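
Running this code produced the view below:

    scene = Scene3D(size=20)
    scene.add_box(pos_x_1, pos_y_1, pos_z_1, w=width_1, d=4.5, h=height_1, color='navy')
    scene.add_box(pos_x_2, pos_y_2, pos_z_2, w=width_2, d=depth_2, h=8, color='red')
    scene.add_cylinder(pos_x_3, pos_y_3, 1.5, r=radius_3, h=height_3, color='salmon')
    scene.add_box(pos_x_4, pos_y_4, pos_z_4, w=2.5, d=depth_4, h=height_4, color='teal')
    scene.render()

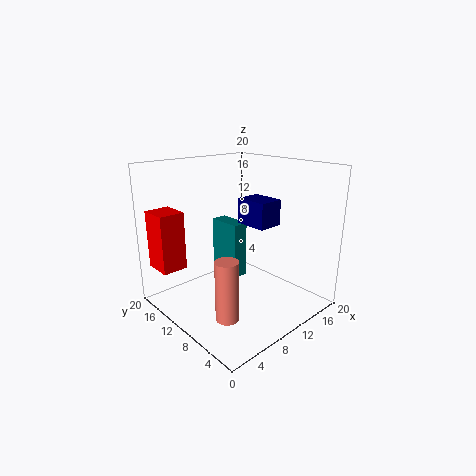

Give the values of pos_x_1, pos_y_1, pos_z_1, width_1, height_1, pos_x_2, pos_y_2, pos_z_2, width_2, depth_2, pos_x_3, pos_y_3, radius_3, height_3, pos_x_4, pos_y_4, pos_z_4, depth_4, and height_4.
pos_x_1 = 10.5
pos_y_1 = 6
pos_z_1 = 12
width_1 = 3.5
height_1 = 3.5
pos_x_2 = 0.5
pos_y_2 = 14
pos_z_2 = 6
width_2 = 3.5
depth_2 = 4
pos_x_3 = 4.5
pos_y_3 = 6
radius_3 = 1.5
height_3 = 8
pos_x_4 = 13
pos_y_4 = 14
pos_z_4 = 1
depth_4 = 5.5
height_4 = 9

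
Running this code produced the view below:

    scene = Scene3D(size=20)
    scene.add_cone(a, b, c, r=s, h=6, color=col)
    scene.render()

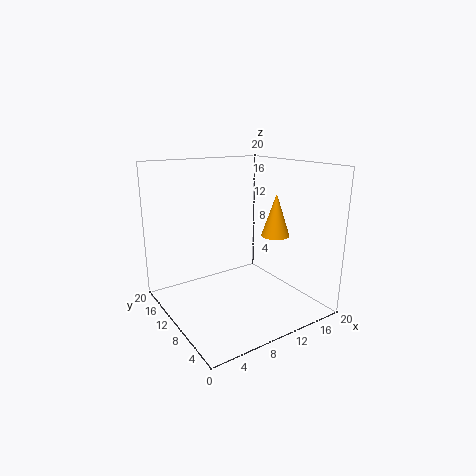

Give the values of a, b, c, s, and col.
a = 15, b = 8, c = 10, s = 2, col = 'orange'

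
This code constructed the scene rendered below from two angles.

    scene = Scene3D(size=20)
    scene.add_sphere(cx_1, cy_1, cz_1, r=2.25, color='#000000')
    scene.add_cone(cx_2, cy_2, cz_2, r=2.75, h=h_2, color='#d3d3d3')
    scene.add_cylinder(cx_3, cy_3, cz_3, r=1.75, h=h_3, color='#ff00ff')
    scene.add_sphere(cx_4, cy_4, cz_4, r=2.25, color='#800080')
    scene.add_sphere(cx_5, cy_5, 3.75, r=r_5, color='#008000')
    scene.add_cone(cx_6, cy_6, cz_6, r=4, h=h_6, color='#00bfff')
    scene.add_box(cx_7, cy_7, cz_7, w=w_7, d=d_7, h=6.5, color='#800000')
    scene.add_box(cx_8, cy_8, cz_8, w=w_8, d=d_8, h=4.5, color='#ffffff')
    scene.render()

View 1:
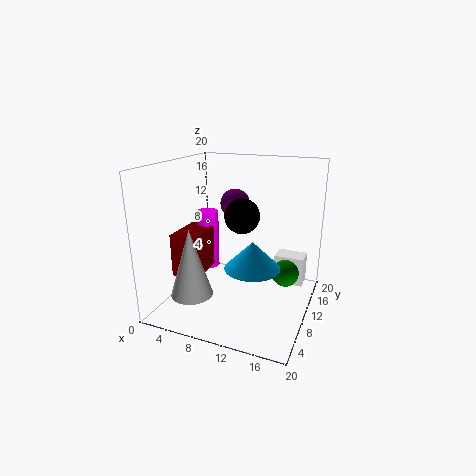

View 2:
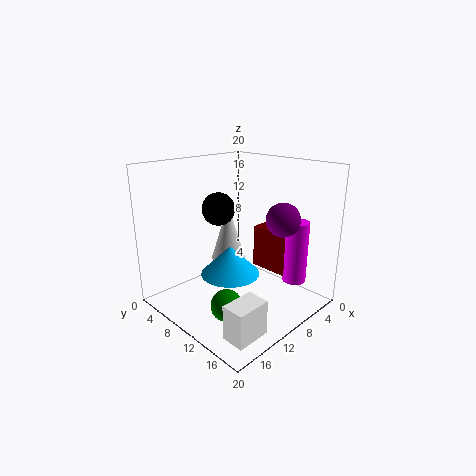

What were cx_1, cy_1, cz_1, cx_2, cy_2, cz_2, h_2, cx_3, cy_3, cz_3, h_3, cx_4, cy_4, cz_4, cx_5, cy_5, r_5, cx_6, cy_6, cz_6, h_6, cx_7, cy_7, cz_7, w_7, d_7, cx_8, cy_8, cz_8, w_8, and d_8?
cx_1 = 11.5; cy_1 = 7.75; cz_1 = 14; cx_2 = 6; cy_2 = 3.75; cz_2 = 3.75; h_2 = 9; cx_3 = 2.75; cy_3 = 14.75; cz_3 = 2.5; h_3 = 9.25; cx_4 = 7.25; cy_4 = 15.5; cz_4 = 13.25; cx_5 = 16; cy_5 = 14; r_5 = 2; cx_6 = 12; cy_6 = 10.5; cz_6 = 5.5; h_6 = 4; cx_7 = 0.25; cy_7 = 7.75; cz_7 = 3.25; w_7 = 4; d_7 = 6.75; cx_8 = 13.75; cy_8 = 15.75; cz_8 = 1; w_8 = 4.5; d_8 = 3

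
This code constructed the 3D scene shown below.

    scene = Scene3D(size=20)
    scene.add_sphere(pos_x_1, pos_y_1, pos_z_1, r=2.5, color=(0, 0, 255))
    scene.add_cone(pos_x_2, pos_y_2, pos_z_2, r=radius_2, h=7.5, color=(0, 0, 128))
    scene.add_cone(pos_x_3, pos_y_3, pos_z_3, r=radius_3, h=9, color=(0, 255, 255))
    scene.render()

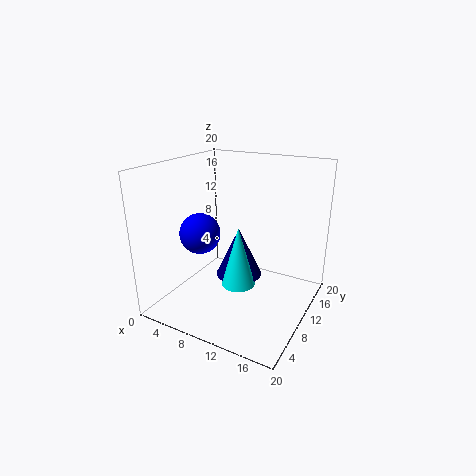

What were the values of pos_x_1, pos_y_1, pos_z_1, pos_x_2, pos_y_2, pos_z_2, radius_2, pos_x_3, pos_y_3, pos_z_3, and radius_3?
pos_x_1 = 8
pos_y_1 = 4
pos_z_1 = 12.5
pos_x_2 = 8.5
pos_y_2 = 13
pos_z_2 = 2.5
radius_2 = 3.5
pos_x_3 = 9.5
pos_y_3 = 11
pos_z_3 = 2
radius_3 = 2.5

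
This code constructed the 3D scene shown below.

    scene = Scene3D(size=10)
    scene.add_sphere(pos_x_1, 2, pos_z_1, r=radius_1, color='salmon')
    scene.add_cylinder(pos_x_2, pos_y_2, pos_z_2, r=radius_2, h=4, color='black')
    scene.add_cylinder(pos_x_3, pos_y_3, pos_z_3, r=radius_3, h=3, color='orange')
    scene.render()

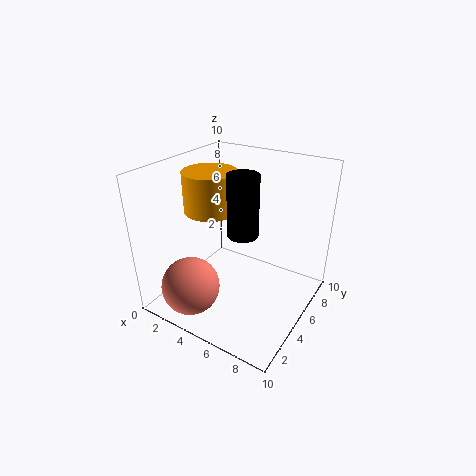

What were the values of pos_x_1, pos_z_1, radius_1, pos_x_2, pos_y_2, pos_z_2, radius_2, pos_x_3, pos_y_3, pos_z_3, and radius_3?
pos_x_1 = 3
pos_z_1 = 2
radius_1 = 2
pos_x_2 = 6
pos_y_2 = 4
pos_z_2 = 6
radius_2 = 1
pos_x_3 = 2
pos_y_3 = 6
pos_z_3 = 6
radius_3 = 2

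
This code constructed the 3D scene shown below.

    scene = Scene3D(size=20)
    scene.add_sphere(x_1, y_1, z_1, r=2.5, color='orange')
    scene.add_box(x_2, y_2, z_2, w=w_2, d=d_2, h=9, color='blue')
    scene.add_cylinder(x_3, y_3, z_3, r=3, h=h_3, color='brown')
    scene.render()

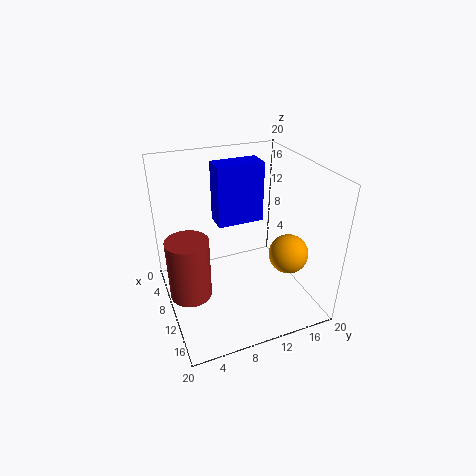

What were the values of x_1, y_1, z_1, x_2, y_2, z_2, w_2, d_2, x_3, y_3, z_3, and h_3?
x_1 = 16; y_1 = 14.5; z_1 = 10; x_2 = 3; y_2 = 8.5; z_2 = 10; w_2 = 3.5; d_2 = 7; x_3 = 9; y_3 = 3; z_3 = 1.5; h_3 = 9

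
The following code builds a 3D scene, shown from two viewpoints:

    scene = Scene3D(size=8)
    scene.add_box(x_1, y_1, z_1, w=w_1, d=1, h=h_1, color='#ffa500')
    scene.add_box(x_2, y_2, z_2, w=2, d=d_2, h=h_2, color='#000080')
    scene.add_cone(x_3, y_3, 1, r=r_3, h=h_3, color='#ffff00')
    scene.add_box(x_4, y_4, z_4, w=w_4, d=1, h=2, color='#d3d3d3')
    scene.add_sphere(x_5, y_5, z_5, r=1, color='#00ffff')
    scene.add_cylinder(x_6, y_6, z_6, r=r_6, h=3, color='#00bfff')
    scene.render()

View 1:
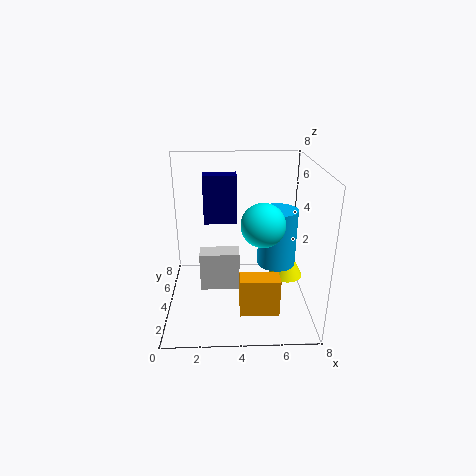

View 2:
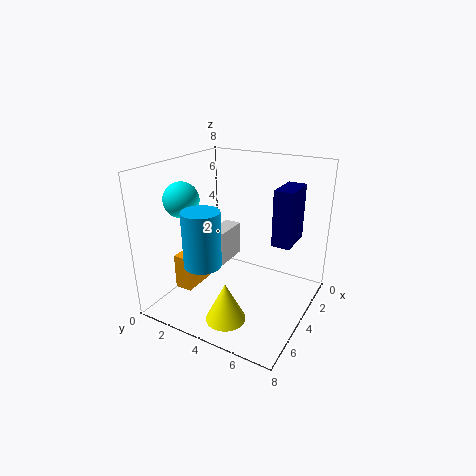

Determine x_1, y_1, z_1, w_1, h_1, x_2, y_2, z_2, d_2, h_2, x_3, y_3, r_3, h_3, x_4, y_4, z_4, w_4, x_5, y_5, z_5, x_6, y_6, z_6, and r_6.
x_1 = 4, y_1 = 1, z_1 = 1, w_1 = 2, h_1 = 2, x_2 = 2, y_2 = 6, z_2 = 4, d_2 = 1, h_2 = 3, x_3 = 7, y_3 = 5, r_3 = 1, h_3 = 2, x_4 = 2, y_4 = 2, z_4 = 2, w_4 = 2, x_5 = 5, y_5 = 1, z_5 = 6, x_6 = 6, y_6 = 3, z_6 = 3, r_6 = 1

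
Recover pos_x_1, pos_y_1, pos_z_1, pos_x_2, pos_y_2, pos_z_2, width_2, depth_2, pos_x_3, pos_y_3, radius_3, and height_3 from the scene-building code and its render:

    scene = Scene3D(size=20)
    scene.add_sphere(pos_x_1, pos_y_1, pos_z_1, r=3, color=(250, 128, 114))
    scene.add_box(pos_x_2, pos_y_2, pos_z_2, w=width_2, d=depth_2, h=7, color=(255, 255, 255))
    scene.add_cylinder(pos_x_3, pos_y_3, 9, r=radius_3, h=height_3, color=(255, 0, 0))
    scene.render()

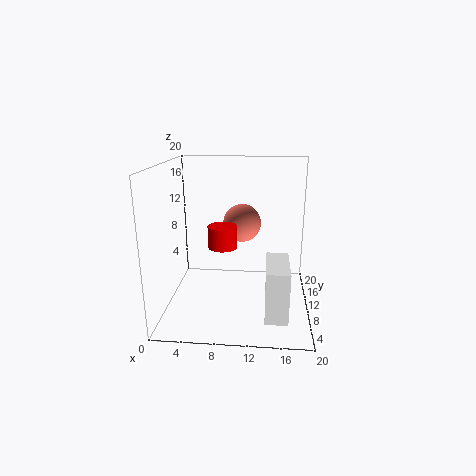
pos_x_1 = 10, pos_y_1 = 17, pos_z_1 = 10, pos_x_2 = 14, pos_y_2 = 3, pos_z_2 = 1, width_2 = 3, depth_2 = 7, pos_x_3 = 8, pos_y_3 = 9, radius_3 = 2, height_3 = 3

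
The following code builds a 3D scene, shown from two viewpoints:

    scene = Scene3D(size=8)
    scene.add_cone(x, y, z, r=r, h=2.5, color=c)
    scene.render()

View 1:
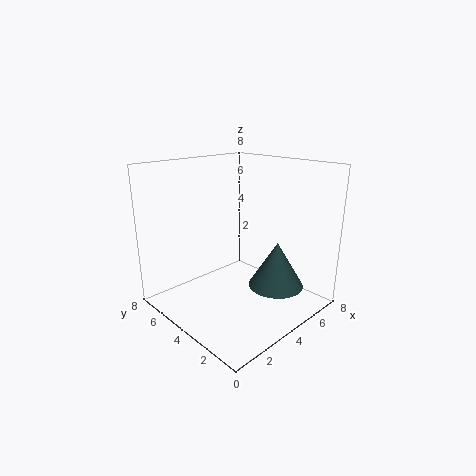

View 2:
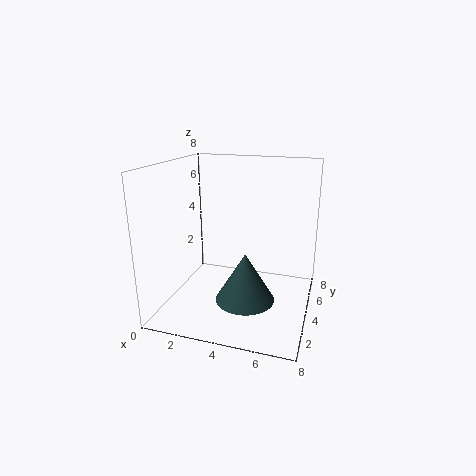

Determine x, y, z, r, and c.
x = 5
y = 2
z = 1.5
r = 1.5
c = 'darkslategray'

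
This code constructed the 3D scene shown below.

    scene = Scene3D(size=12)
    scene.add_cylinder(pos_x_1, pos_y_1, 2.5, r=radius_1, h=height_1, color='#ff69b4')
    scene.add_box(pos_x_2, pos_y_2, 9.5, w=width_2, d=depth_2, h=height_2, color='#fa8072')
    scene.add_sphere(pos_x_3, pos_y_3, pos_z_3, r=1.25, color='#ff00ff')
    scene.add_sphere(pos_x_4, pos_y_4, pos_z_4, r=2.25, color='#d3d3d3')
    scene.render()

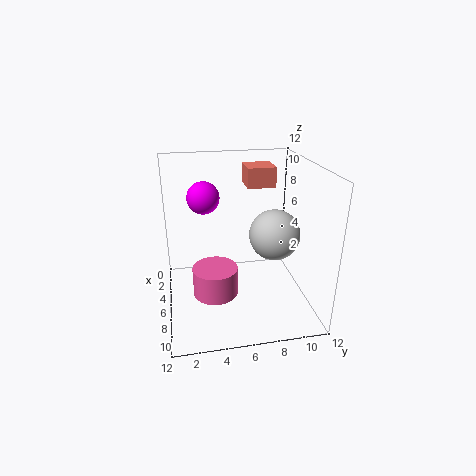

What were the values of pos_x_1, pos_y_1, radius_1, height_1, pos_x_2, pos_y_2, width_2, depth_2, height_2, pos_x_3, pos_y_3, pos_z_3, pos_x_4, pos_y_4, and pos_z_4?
pos_x_1 = 8.25
pos_y_1 = 3.75
radius_1 = 1.75
height_1 = 2.25
pos_x_2 = 1.5
pos_y_2 = 7.25
width_2 = 2.5
depth_2 = 2.5
height_2 = 1.75
pos_x_3 = 6.25
pos_y_3 = 3.25
pos_z_3 = 9.75
pos_x_4 = 5
pos_y_4 = 9.5
pos_z_4 = 5.5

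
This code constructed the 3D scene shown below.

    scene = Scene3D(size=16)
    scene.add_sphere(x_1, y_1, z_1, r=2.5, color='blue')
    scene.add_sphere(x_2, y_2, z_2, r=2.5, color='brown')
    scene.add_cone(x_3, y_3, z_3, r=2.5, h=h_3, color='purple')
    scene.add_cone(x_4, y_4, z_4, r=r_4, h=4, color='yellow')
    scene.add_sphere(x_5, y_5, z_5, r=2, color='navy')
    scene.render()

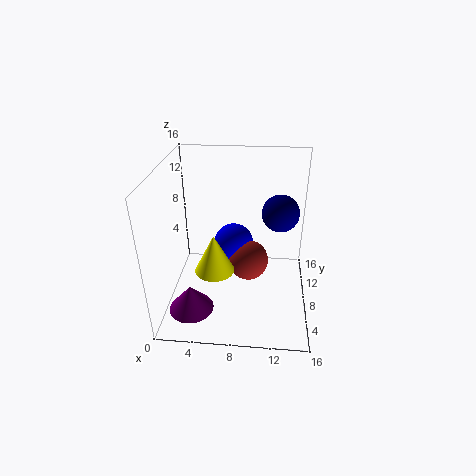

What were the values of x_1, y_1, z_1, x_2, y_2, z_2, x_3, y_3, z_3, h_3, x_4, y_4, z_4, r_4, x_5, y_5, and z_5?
x_1 = 7, y_1 = 12.5, z_1 = 4.5, x_2 = 9, y_2 = 11, z_2 = 3, x_3 = 3, y_3 = 4.5, z_3 = 0.5, h_3 = 3, x_4 = 6, y_4 = 4, z_4 = 6.5, r_4 = 2, x_5 = 12.5, y_5 = 8.5, z_5 = 11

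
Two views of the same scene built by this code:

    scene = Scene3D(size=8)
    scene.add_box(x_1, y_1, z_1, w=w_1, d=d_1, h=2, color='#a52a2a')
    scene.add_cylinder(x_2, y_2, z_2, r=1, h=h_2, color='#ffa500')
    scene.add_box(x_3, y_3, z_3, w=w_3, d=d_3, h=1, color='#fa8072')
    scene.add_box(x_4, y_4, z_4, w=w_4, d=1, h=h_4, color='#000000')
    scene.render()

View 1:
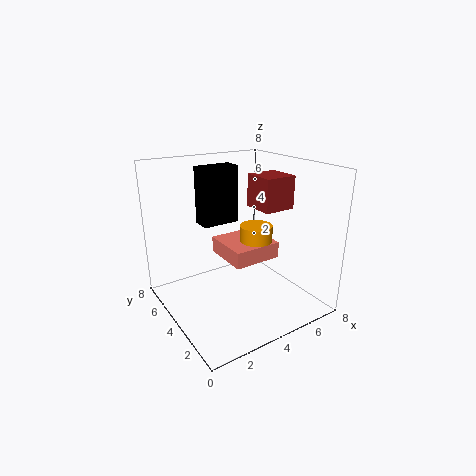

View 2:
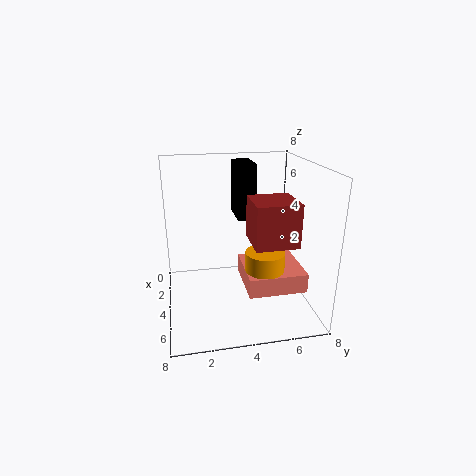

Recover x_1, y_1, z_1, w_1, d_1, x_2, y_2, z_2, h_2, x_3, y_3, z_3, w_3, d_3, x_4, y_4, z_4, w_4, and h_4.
x_1 = 6, y_1 = 4, z_1 = 5, w_1 = 2, d_1 = 2, x_2 = 6, y_2 = 5, z_2 = 2, h_2 = 2, x_3 = 4, y_3 = 4, z_3 = 2, w_3 = 3, d_3 = 3, x_4 = 2, y_4 = 4, z_4 = 5, w_4 = 2, h_4 = 3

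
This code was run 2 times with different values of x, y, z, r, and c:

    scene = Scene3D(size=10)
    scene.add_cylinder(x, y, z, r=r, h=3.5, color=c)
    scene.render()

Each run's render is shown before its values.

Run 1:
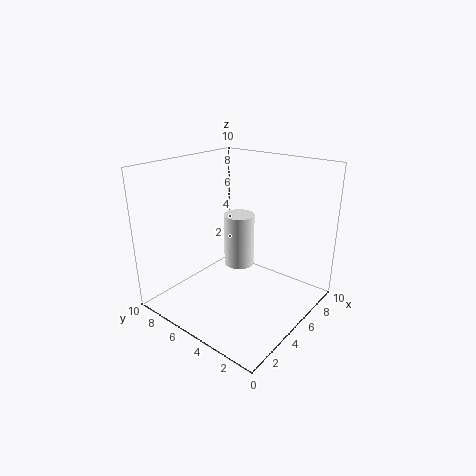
x = 4.5
y = 4.5
z = 3.5
r = 1
c = 'white'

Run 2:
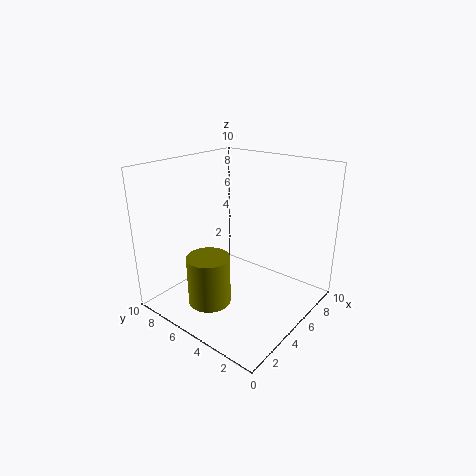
x = 3
y = 6
z = 0.5
r = 1.5
c = 'olive'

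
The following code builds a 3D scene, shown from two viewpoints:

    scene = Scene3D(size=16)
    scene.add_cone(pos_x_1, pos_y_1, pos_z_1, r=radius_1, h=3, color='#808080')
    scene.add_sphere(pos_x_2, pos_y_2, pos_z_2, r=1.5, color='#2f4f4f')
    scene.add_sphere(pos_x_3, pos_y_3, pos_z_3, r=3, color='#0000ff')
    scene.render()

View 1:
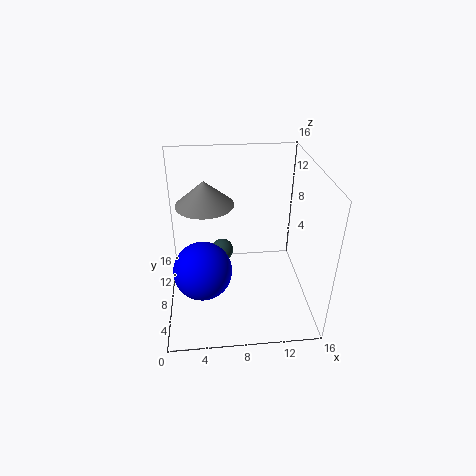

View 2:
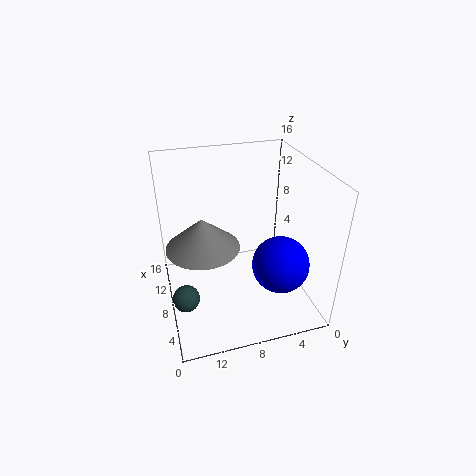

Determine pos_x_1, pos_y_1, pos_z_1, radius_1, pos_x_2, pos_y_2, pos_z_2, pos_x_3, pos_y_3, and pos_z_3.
pos_x_1 = 4.5, pos_y_1 = 12.5, pos_z_1 = 10, radius_1 = 3.5, pos_x_2 = 6.5, pos_y_2 = 14.5, pos_z_2 = 2, pos_x_3 = 4, pos_y_3 = 4.5, pos_z_3 = 6.5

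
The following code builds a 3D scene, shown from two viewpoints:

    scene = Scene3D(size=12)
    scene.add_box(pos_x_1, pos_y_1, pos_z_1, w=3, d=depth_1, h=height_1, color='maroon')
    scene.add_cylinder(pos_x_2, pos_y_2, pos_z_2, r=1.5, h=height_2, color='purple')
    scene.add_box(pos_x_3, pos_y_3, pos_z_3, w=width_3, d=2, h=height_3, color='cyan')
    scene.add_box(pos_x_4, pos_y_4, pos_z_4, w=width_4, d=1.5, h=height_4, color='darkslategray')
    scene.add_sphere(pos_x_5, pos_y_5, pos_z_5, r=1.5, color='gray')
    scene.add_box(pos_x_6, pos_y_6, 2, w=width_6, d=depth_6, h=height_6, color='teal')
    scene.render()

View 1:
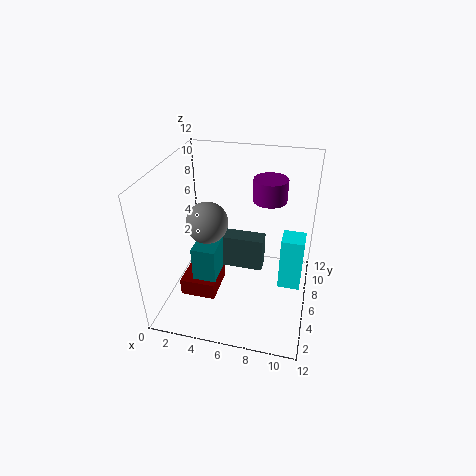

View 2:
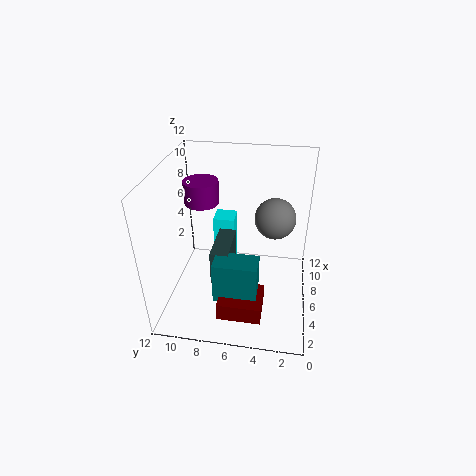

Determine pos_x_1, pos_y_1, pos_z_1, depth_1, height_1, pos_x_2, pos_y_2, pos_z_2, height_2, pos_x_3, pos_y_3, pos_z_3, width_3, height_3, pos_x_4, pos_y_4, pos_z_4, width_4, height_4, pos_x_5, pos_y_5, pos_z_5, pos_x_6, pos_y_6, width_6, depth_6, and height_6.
pos_x_1 = 1.5; pos_y_1 = 3.5; pos_z_1 = 1; depth_1 = 3.5; height_1 = 1.5; pos_x_2 = 8; pos_y_2 = 9.5; pos_z_2 = 8; height_2 = 2; pos_x_3 = 9.5; pos_y_3 = 7; pos_z_3 = 0.5; width_3 = 2; height_3 = 5; pos_x_4 = 4; pos_y_4 = 6.5; pos_z_4 = 2.5; width_4 = 4; height_4 = 3; pos_x_5 = 4.5; pos_y_5 = 3; pos_z_5 = 9; pos_x_6 = 2.5; pos_y_6 = 4; width_6 = 2; depth_6 = 3.5; height_6 = 3.5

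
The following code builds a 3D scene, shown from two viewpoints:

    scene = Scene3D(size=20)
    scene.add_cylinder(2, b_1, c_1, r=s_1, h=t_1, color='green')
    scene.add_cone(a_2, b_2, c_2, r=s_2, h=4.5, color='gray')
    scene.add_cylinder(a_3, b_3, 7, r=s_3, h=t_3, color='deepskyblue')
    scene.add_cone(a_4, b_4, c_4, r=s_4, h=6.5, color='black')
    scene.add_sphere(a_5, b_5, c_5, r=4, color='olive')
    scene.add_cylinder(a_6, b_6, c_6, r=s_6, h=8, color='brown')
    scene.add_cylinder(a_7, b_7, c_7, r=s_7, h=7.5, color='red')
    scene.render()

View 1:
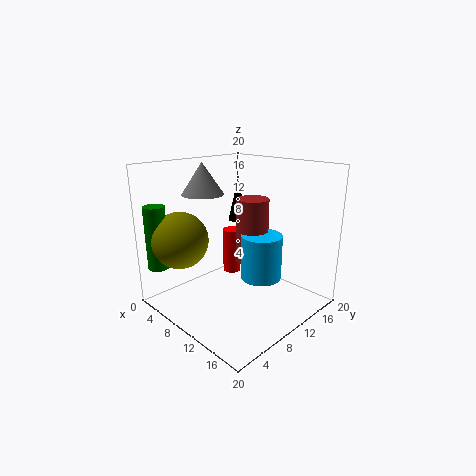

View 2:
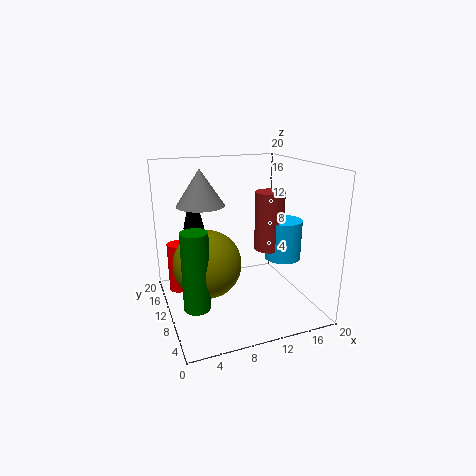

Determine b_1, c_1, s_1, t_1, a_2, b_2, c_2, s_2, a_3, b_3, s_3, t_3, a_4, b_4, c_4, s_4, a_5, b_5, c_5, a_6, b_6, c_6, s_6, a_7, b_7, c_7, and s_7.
b_1 = 2; c_1 = 5.5; s_1 = 1.5; t_1 = 9; a_2 = 4.5; b_2 = 8.5; c_2 = 15.5; s_2 = 3; a_3 = 16; b_3 = 8; s_3 = 2.5; t_3 = 5.5; a_4 = 5; b_4 = 15; c_4 = 10.5; s_4 = 1.5; a_5 = 4; b_5 = 4.5; c_5 = 9.5; a_6 = 14; b_6 = 8.5; c_6 = 8.5; s_6 = 2; a_7 = 2.5; b_7 = 16; c_7 = 0.5; s_7 = 1.5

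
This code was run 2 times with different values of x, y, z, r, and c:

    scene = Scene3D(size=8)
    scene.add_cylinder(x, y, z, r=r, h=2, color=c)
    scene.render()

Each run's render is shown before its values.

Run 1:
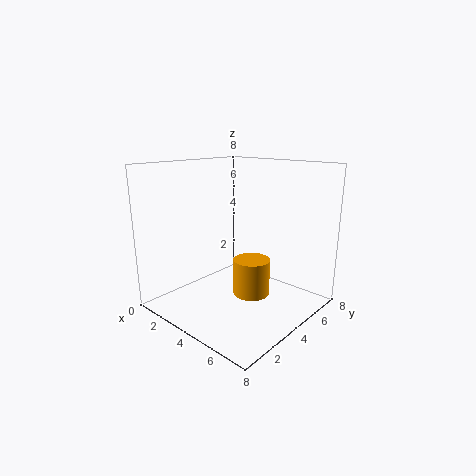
x = 5, y = 4, z = 1, r = 1, c = 'orange'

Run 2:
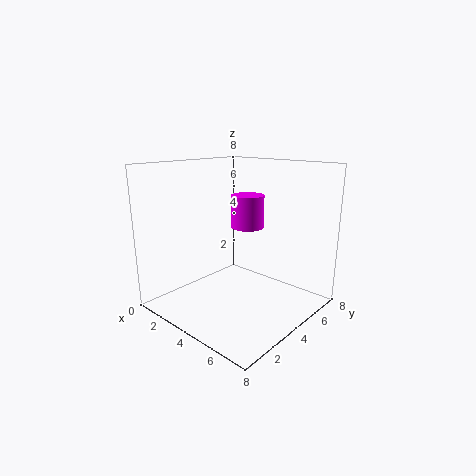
x = 3, y = 6, z = 4, r = 1, c = 'magenta'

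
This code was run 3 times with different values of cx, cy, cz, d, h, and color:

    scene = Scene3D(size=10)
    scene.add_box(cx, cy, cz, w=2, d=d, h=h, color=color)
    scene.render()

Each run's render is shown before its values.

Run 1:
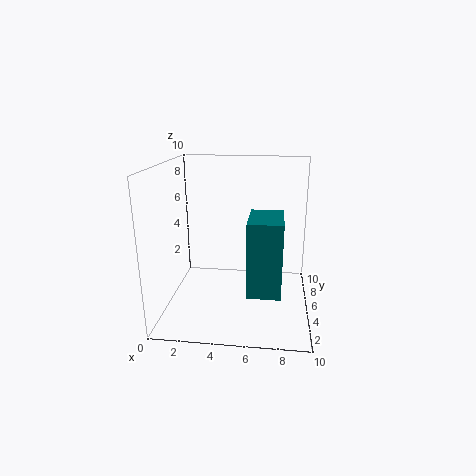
cx = 6
cy = 0.5
cz = 3
d = 3
h = 4.5
color = 'teal'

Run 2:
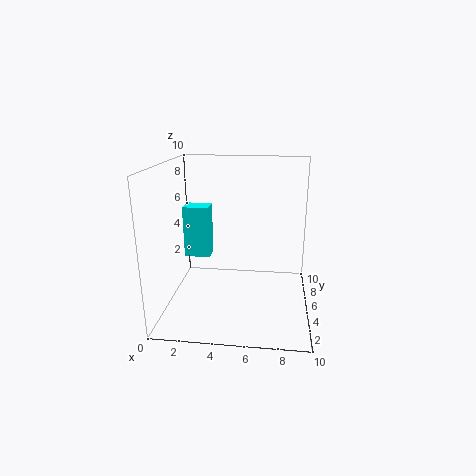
cx = 0.5
cy = 7
cz = 2.5
d = 1.5
h = 4
color = 'cyan'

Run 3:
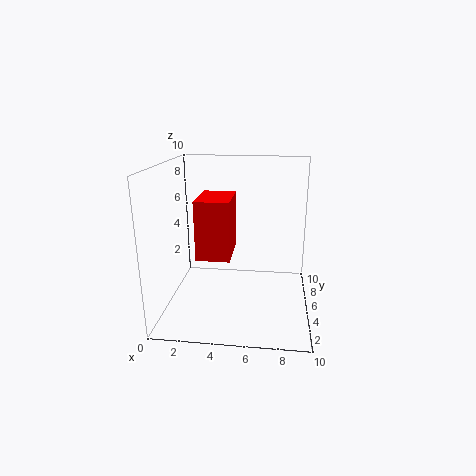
cx = 3
cy = 1
cz = 5
d = 3
h = 3.5
color = 'red'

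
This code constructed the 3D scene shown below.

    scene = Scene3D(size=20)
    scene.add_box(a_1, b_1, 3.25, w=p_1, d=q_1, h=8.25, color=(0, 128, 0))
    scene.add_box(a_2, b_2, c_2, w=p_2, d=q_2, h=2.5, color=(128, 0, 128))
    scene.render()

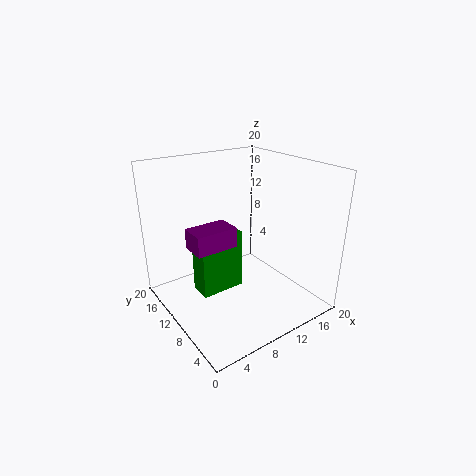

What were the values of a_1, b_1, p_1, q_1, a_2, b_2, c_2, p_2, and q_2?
a_1 = 3.75, b_1 = 8.75, p_1 = 6, q_1 = 3, a_2 = 1.75, b_2 = 6, c_2 = 11.25, p_2 = 5.25, q_2 = 3.25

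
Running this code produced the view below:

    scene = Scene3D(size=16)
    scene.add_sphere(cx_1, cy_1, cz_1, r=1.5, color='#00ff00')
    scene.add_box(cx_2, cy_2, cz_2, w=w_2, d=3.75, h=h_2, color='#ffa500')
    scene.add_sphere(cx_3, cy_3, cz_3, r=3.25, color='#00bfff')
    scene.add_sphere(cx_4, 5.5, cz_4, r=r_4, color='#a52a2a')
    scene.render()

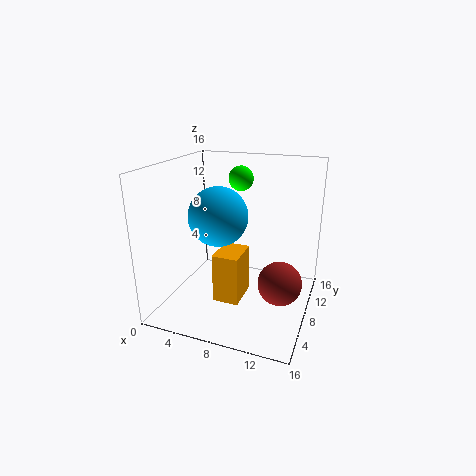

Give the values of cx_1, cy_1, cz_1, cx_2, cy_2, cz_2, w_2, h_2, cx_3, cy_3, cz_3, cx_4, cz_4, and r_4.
cx_1 = 6.5, cy_1 = 13, cz_1 = 13.5, cx_2 = 6.75, cy_2 = 3.75, cz_2 = 2.25, w_2 = 2.75, h_2 = 5.25, cx_3 = 6, cy_3 = 7.25, cz_3 = 10.5, cx_4 = 13.5, cz_4 = 4.75, r_4 = 2.25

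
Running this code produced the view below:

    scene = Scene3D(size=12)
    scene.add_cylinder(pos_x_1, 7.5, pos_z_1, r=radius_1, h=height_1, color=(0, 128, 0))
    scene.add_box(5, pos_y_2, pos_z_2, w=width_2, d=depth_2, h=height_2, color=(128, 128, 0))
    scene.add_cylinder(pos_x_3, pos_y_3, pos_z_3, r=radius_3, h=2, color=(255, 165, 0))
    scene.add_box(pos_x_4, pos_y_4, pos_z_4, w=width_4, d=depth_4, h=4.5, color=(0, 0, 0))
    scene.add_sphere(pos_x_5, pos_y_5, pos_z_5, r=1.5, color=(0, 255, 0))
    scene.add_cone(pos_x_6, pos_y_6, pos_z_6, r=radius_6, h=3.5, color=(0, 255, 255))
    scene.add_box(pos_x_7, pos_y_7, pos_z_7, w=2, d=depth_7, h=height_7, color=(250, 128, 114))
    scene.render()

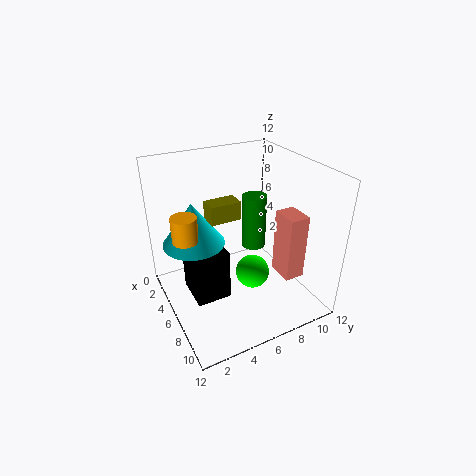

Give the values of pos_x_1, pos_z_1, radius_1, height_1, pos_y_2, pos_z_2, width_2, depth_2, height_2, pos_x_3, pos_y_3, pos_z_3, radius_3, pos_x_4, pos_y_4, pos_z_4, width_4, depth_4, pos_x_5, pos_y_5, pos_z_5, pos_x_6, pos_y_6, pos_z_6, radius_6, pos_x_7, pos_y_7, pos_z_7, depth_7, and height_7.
pos_x_1 = 6
pos_z_1 = 5
radius_1 = 1
height_1 = 4.5
pos_y_2 = 3.5
pos_z_2 = 8
width_2 = 1.5
depth_2 = 2.5
height_2 = 1.5
pos_x_3 = 6
pos_y_3 = 1.5
pos_z_3 = 7
radius_3 = 1
pos_x_4 = 3
pos_y_4 = 2
pos_z_4 = 0.5
width_4 = 3.5
depth_4 = 3
pos_x_5 = 6
pos_y_5 = 7.5
pos_z_5 = 2
pos_x_6 = 5
pos_y_6 = 2.5
pos_z_6 = 6
radius_6 = 2.5
pos_x_7 = 9
pos_y_7 = 7.5
pos_z_7 = 4.5
depth_7 = 1.5
height_7 = 5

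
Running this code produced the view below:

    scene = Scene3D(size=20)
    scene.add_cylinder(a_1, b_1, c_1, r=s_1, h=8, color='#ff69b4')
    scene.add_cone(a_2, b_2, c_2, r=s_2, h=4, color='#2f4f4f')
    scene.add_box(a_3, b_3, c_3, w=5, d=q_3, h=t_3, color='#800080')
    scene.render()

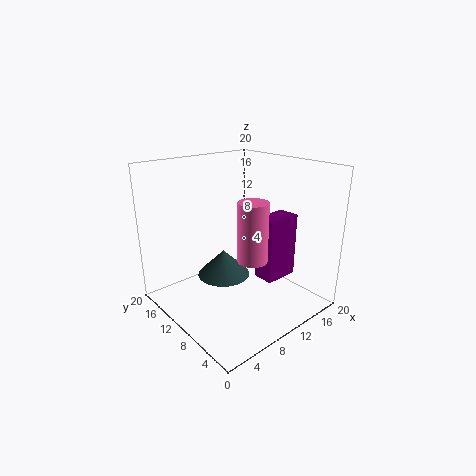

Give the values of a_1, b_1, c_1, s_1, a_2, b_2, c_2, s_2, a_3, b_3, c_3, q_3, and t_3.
a_1 = 9.5, b_1 = 6.5, c_1 = 8, s_1 = 2, a_2 = 10.5, b_2 = 14, c_2 = 2.5, s_2 = 4, a_3 = 12, b_3 = 5.5, c_3 = 4, q_3 = 3, t_3 = 9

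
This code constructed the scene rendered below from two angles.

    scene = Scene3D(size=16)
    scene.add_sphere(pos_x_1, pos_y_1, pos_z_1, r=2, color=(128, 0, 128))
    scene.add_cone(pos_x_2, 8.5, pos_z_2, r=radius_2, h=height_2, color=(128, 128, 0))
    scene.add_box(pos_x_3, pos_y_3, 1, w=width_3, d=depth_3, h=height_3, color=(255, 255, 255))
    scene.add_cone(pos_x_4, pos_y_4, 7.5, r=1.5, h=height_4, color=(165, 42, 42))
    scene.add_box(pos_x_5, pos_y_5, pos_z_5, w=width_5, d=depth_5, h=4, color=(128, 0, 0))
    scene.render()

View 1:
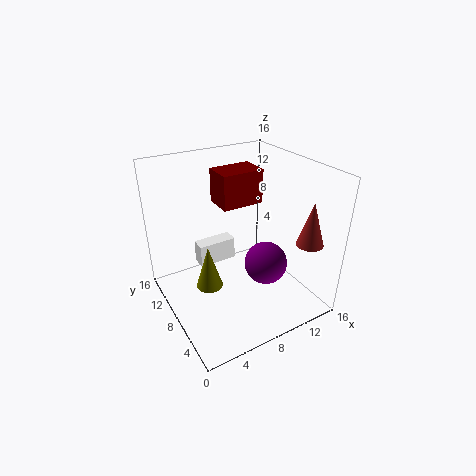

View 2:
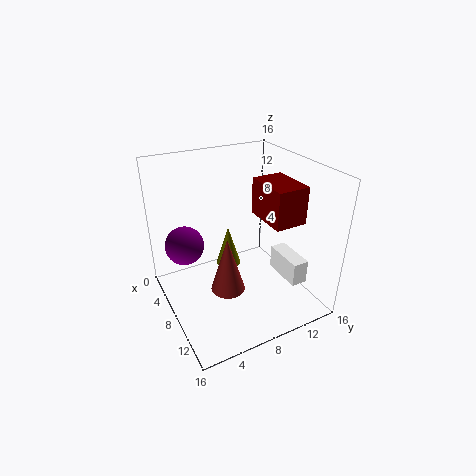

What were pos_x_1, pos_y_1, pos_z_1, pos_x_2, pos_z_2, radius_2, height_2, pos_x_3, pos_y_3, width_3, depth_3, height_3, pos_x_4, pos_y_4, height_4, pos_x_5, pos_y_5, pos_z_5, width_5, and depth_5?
pos_x_1 = 7.5, pos_y_1 = 2, pos_z_1 = 8.5, pos_x_2 = 4.5, pos_z_2 = 2.5, radius_2 = 1.5, height_2 = 5, pos_x_3 = 6, pos_y_3 = 14, width_3 = 5, depth_3 = 2, height_3 = 3, pos_x_4 = 14.5, pos_y_4 = 3.5, height_4 = 5, pos_x_5 = 7.5, pos_y_5 = 10, pos_z_5 = 10.5, width_5 = 5, depth_5 = 3.5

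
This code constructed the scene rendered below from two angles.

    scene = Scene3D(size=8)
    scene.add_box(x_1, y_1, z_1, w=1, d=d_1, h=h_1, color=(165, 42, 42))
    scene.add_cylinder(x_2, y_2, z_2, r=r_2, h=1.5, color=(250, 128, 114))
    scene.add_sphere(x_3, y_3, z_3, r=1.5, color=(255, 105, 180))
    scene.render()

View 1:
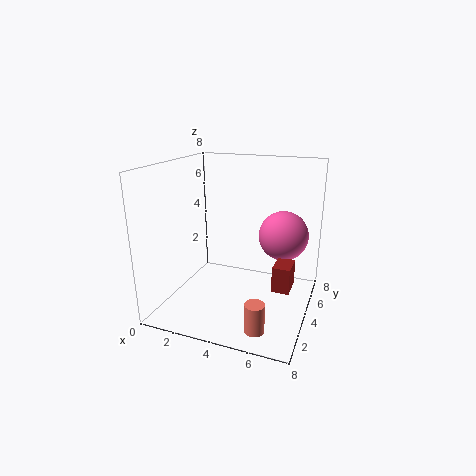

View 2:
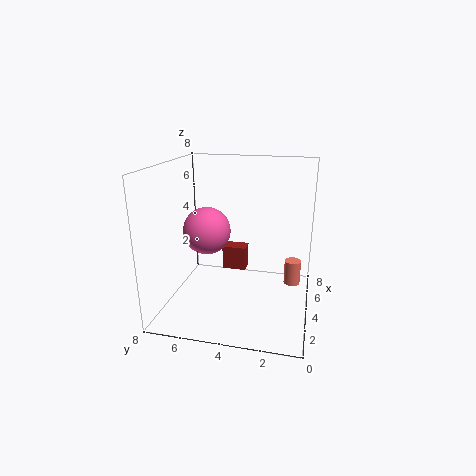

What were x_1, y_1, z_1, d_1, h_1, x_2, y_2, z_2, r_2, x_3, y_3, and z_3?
x_1 = 6, y_1 = 4, z_1 = 1, d_1 = 1.5, h_1 = 1.5, x_2 = 6, y_2 = 1, z_2 = 0.5, r_2 = 0.5, x_3 = 6, y_3 = 6.5, z_3 = 3.5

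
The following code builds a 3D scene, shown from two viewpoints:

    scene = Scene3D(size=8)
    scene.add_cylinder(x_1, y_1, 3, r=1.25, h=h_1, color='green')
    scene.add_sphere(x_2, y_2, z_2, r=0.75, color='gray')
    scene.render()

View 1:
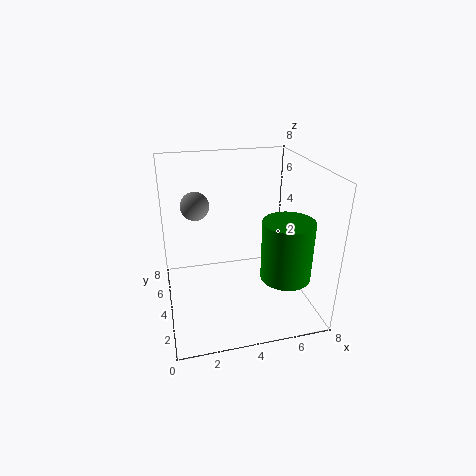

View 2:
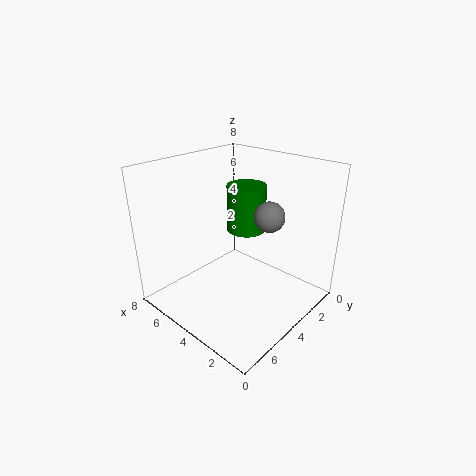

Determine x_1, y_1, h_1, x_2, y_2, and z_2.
x_1 = 5.75; y_1 = 1.25; h_1 = 3; x_2 = 1.75; y_2 = 4.25; z_2 = 6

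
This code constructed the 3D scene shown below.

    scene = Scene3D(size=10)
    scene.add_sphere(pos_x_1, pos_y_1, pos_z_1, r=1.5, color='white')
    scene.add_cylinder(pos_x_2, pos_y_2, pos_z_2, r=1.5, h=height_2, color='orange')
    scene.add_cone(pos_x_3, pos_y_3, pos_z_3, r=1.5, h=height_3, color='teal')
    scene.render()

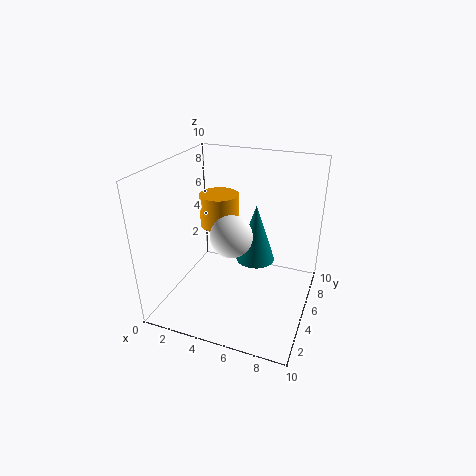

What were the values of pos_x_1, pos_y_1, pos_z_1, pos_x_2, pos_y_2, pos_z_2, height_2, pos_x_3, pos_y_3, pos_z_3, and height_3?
pos_x_1 = 4.5, pos_y_1 = 5, pos_z_1 = 5, pos_x_2 = 2.5, pos_y_2 = 7.5, pos_z_2 = 4.5, height_2 = 2.5, pos_x_3 = 5.5, pos_y_3 = 7.5, pos_z_3 = 2, height_3 = 4.5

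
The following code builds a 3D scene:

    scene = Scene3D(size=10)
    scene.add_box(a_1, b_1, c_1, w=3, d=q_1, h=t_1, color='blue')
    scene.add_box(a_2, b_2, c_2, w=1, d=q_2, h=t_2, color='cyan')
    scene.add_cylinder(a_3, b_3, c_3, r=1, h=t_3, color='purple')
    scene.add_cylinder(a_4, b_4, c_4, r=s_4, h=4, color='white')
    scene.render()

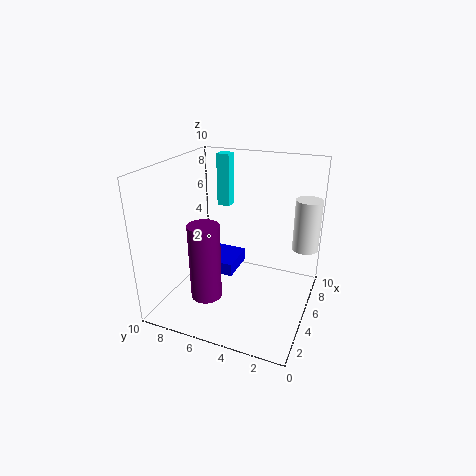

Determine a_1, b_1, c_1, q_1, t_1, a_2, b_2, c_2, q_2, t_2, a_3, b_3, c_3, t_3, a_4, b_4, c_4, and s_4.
a_1 = 6
b_1 = 6
c_1 = 1
q_1 = 3
t_1 = 1
a_2 = 8
b_2 = 7
c_2 = 6
q_2 = 1
t_2 = 4
a_3 = 2
b_3 = 6
c_3 = 2
t_3 = 5
a_4 = 9
b_4 = 1
c_4 = 3
s_4 = 1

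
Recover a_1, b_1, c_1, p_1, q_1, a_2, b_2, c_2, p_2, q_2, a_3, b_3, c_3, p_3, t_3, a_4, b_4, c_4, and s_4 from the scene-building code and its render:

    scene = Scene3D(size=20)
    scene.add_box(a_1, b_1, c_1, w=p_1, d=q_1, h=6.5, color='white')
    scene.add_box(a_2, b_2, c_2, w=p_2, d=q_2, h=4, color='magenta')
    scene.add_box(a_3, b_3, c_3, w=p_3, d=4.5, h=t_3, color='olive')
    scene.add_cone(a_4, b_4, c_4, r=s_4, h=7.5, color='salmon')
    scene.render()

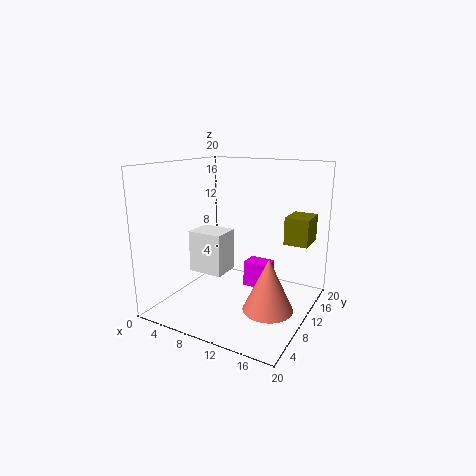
a_1 = 1, b_1 = 10.5, c_1 = 3, p_1 = 5.5, q_1 = 4.5, a_2 = 8.5, b_2 = 14.5, c_2 = 0.5, p_2 = 4, q_2 = 3, a_3 = 15, b_3 = 14.5, c_3 = 8.5, p_3 = 3.5, t_3 = 4, a_4 = 15, b_4 = 9.5, c_4 = 0.5, s_4 = 3.5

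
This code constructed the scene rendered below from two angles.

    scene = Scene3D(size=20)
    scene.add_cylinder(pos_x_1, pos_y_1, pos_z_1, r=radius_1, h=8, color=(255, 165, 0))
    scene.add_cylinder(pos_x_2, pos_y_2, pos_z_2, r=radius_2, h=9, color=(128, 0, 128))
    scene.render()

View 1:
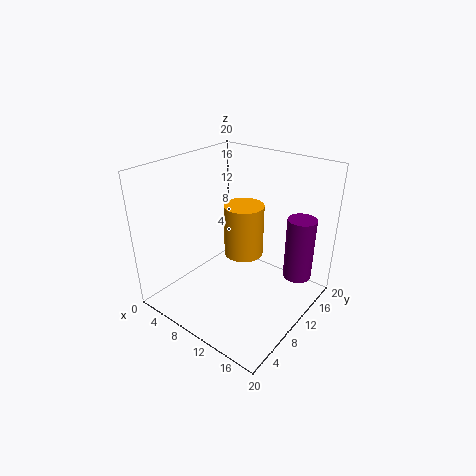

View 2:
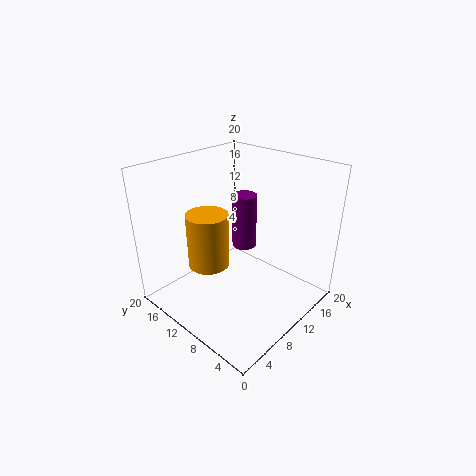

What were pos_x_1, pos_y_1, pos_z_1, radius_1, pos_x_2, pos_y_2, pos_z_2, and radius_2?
pos_x_1 = 8, pos_y_1 = 14, pos_z_1 = 5, radius_1 = 3, pos_x_2 = 17, pos_y_2 = 15, pos_z_2 = 4, radius_2 = 2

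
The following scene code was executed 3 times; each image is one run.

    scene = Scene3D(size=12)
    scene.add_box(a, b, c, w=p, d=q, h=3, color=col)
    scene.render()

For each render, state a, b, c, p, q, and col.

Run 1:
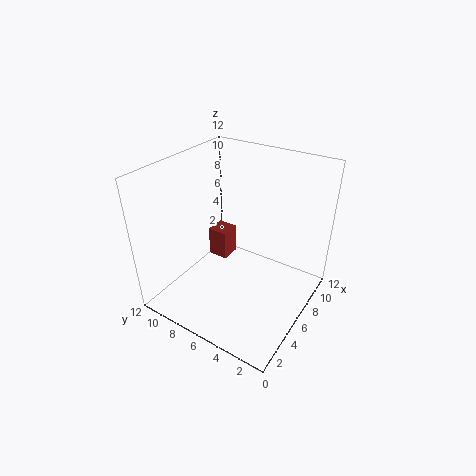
a = 9; b = 9.5; c = 0.5; p = 2; q = 2; col = 'brown'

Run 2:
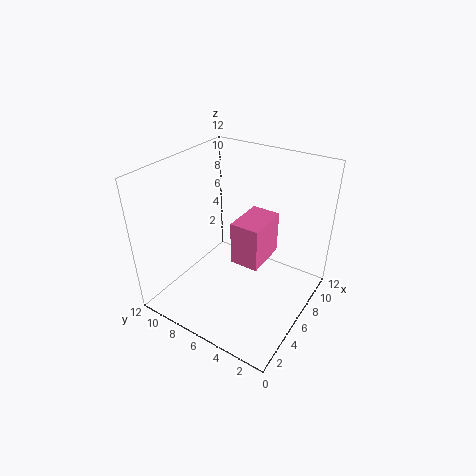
a = 2; b = 2; c = 7; p = 3; q = 2; col = 'hotpink'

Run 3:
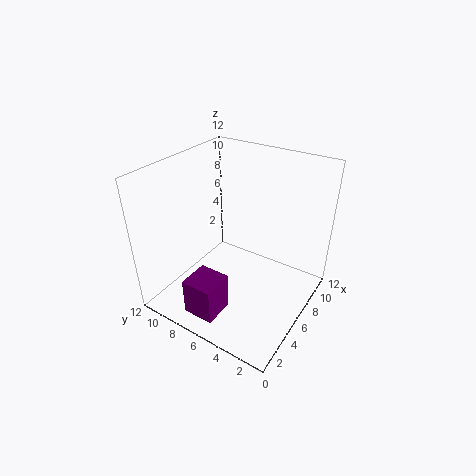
a = 0.5; b = 5; c = 1.5; p = 2.5; q = 2.5; col = 'purple'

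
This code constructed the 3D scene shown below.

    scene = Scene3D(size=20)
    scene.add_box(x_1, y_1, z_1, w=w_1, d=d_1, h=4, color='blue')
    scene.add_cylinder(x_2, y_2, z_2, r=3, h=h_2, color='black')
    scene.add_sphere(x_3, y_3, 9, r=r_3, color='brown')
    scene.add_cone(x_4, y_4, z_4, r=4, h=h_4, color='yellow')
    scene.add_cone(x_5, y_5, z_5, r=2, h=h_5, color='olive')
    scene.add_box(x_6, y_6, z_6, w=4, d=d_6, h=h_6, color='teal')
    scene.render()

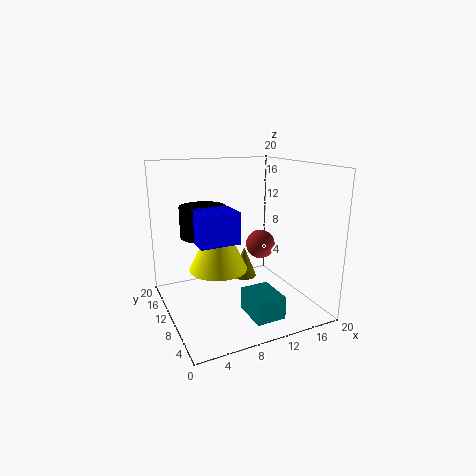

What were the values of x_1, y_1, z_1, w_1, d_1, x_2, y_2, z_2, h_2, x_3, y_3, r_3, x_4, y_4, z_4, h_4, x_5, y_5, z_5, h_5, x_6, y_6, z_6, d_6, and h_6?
x_1 = 3; y_1 = 5; z_1 = 11; w_1 = 5; d_1 = 4; x_2 = 5; y_2 = 10; z_2 = 11; h_2 = 4; x_3 = 13; y_3 = 9; r_3 = 2; x_4 = 7; y_4 = 10; z_4 = 6; h_4 = 8; x_5 = 14; y_5 = 16; z_5 = 1; h_5 = 5; x_6 = 9; y_6 = 2; z_6 = 1; d_6 = 5; h_6 = 3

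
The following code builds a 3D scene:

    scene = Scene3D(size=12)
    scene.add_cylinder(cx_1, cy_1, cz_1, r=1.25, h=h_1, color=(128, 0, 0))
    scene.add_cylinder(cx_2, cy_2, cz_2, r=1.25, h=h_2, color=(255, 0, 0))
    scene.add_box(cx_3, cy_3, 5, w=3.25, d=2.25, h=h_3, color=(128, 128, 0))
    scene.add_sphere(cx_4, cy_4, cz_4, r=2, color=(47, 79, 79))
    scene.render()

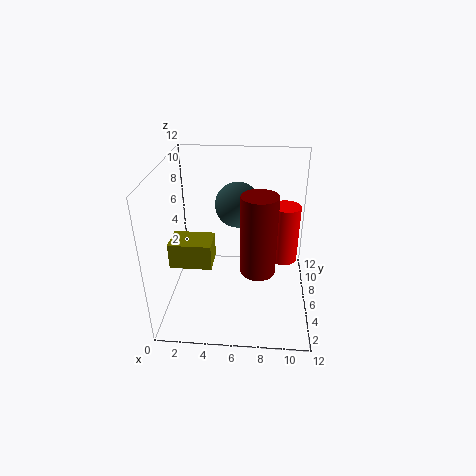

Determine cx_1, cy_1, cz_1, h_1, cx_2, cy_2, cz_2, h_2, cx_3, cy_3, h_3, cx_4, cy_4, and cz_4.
cx_1 = 7.75; cy_1 = 2; cz_1 = 5.75; h_1 = 5.75; cx_2 = 10; cy_2 = 8.25; cz_2 = 2.75; h_2 = 5.25; cx_3 = 1; cy_3 = 2.75; h_3 = 2; cx_4 = 5.75; cy_4 = 8.75; cz_4 = 7.75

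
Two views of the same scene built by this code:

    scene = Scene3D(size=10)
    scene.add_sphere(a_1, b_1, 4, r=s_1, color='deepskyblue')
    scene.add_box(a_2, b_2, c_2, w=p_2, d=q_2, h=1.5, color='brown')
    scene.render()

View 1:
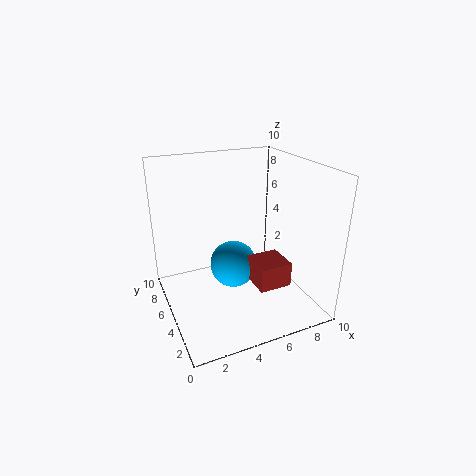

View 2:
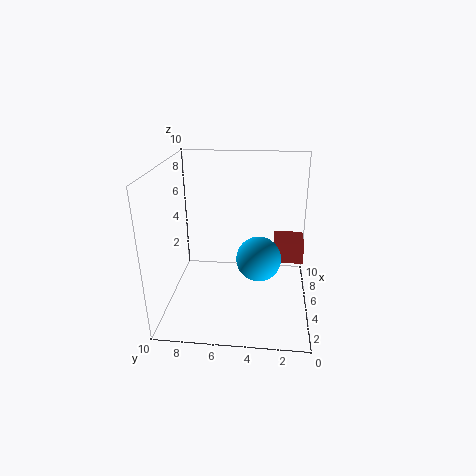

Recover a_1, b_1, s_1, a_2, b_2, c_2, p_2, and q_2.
a_1 = 4
b_1 = 3.5
s_1 = 1.5
a_2 = 4.5
b_2 = 0.5
c_2 = 3.5
p_2 = 2
q_2 = 2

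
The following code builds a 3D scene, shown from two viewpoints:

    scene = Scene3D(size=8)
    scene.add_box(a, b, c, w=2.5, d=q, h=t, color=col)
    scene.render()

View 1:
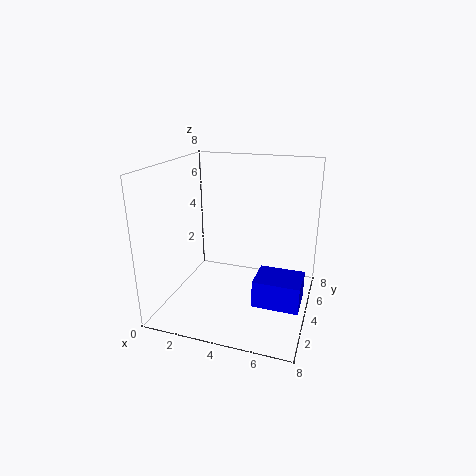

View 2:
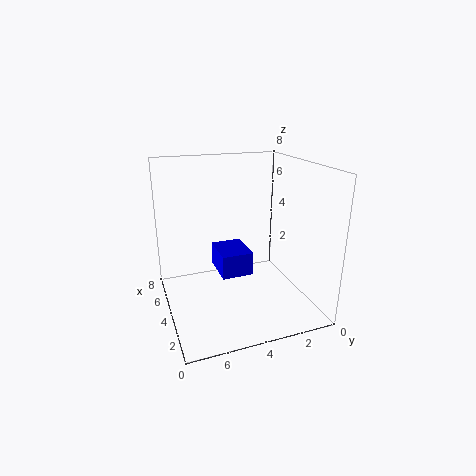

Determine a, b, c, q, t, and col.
a = 5.25, b = 2.5, c = 0.75, q = 2, t = 1.5, col = 'blue'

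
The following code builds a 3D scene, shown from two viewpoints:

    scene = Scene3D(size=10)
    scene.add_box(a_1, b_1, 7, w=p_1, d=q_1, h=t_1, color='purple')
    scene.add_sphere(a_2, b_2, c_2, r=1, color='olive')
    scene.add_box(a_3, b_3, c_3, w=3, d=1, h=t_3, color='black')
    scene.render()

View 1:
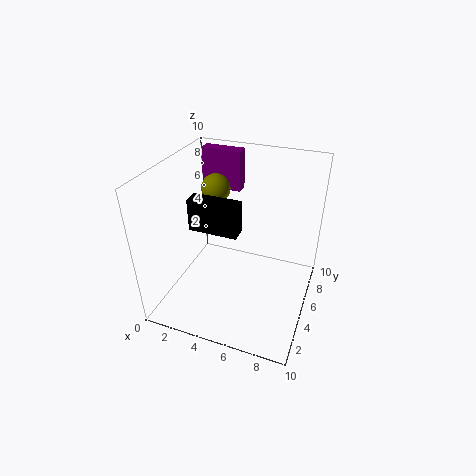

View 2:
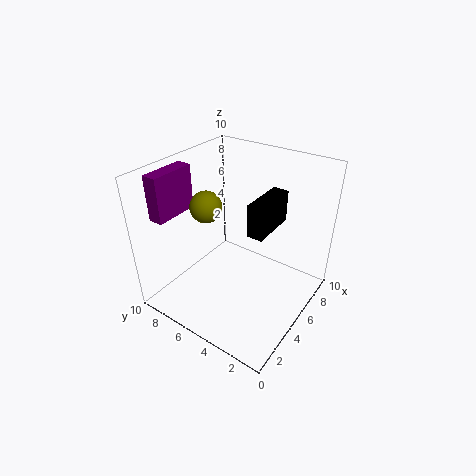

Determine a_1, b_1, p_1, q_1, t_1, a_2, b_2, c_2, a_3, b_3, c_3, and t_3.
a_1 = 1, b_1 = 8, p_1 = 3, q_1 = 1, t_1 = 3, a_2 = 3, b_2 = 6, c_2 = 8, a_3 = 3, b_3 = 2, c_3 = 7, t_3 = 2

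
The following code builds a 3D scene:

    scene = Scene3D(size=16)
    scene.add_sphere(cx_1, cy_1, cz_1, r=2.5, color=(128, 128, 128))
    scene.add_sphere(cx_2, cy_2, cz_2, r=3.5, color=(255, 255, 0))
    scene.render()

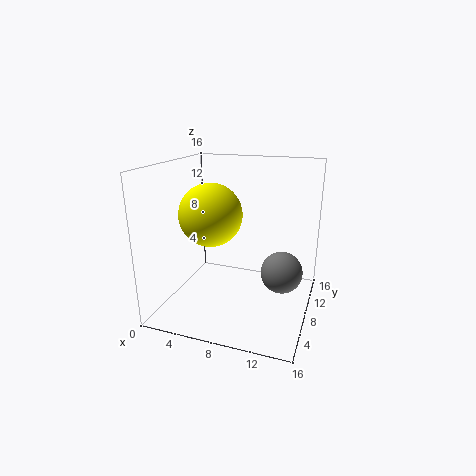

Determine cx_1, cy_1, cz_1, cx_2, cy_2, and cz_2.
cx_1 = 12.5, cy_1 = 11, cz_1 = 3, cx_2 = 5, cy_2 = 7.5, cz_2 = 10.5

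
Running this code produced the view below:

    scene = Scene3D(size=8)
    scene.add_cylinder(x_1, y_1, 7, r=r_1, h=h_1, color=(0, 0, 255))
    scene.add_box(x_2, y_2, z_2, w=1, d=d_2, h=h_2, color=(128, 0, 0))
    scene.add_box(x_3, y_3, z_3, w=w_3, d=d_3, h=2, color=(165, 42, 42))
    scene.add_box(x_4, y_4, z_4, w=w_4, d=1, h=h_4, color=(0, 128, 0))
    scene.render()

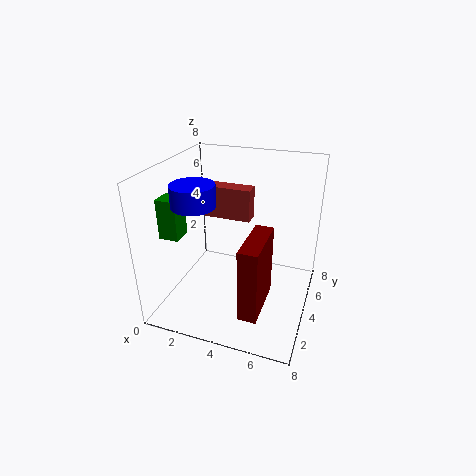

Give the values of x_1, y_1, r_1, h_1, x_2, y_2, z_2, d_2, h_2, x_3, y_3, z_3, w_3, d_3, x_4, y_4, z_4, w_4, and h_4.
x_1 = 3, y_1 = 1, r_1 = 1, h_1 = 1, x_2 = 5, y_2 = 1, z_2 = 1, d_2 = 3, h_2 = 4, x_3 = 1, y_3 = 6, z_3 = 4, w_3 = 3, d_3 = 1, x_4 = 1, y_4 = 1, z_4 = 5, w_4 = 1, h_4 = 2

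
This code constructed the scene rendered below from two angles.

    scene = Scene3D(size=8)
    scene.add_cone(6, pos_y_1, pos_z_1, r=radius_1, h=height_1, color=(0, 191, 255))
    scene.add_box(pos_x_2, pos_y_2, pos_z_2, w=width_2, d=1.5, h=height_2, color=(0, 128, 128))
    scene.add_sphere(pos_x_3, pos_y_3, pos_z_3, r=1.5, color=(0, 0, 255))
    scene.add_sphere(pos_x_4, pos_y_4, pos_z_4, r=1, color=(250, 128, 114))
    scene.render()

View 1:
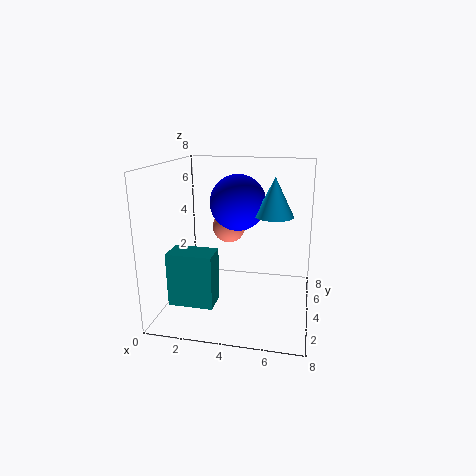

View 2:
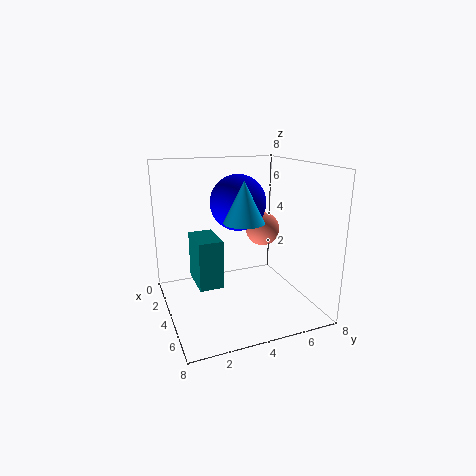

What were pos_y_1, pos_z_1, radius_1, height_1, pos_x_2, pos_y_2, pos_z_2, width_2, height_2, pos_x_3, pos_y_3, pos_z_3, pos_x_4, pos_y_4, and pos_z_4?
pos_y_1 = 3.5
pos_z_1 = 5.5
radius_1 = 1
height_1 = 2
pos_x_2 = 0.5
pos_y_2 = 2
pos_z_2 = 0.5
width_2 = 2.5
height_2 = 3
pos_x_3 = 4
pos_y_3 = 4
pos_z_3 = 6
pos_x_4 = 3
pos_y_4 = 6
pos_z_4 = 4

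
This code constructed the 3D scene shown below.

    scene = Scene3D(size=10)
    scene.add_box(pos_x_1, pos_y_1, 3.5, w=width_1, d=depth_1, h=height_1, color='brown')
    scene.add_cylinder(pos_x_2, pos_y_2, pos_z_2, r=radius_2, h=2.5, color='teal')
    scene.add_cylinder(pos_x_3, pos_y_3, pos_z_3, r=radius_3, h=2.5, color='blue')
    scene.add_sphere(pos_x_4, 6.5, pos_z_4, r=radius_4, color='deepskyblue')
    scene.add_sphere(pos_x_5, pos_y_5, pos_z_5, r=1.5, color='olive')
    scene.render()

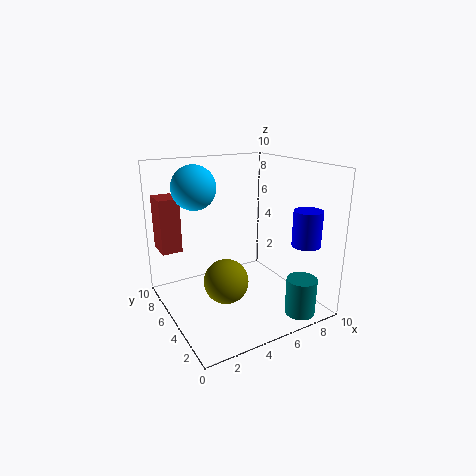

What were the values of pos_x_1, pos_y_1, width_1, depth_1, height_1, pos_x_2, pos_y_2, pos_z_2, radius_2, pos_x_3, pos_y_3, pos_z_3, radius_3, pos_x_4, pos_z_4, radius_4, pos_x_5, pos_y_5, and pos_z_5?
pos_x_1 = 0.5
pos_y_1 = 8
width_1 = 1.5
depth_1 = 2
height_1 = 4
pos_x_2 = 7.5
pos_y_2 = 1
pos_z_2 = 0.5
radius_2 = 1
pos_x_3 = 9
pos_y_3 = 2.5
pos_z_3 = 4.5
radius_3 = 1
pos_x_4 = 2.5
pos_z_4 = 8.5
radius_4 = 1.5
pos_x_5 = 3.5
pos_y_5 = 4
pos_z_5 = 2.5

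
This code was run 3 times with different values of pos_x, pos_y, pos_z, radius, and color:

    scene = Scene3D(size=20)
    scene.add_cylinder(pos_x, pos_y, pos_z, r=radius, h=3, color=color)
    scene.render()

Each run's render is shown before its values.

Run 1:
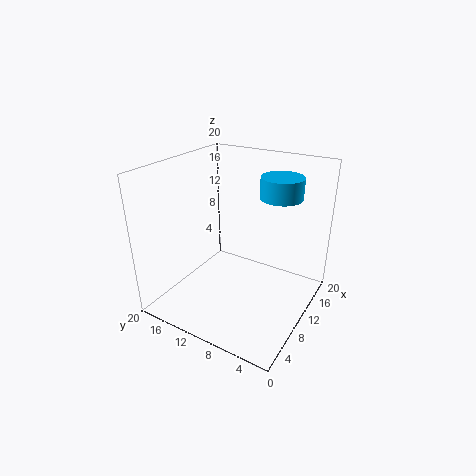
pos_x = 15, pos_y = 6, pos_z = 15, radius = 3, color = 'deepskyblue'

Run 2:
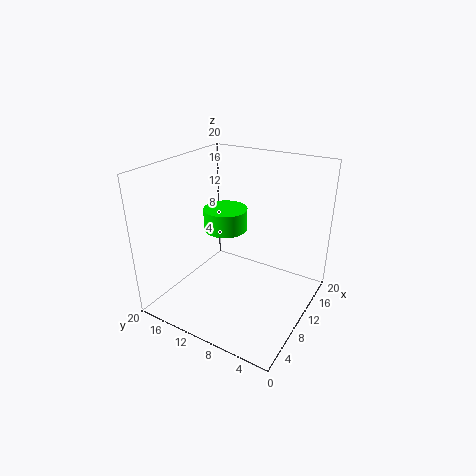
pos_x = 10, pos_y = 12, pos_z = 11, radius = 3, color = 'lime'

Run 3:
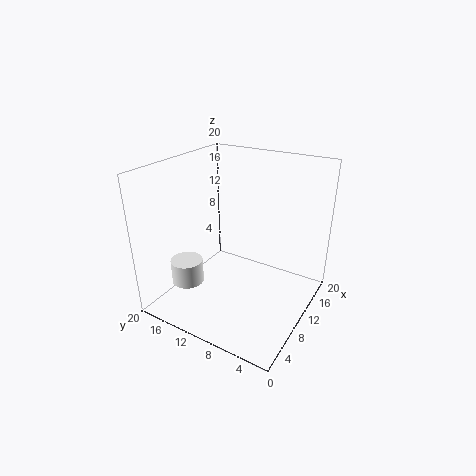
pos_x = 2.5, pos_y = 13, pos_z = 6.5, radius = 2, color = 'white'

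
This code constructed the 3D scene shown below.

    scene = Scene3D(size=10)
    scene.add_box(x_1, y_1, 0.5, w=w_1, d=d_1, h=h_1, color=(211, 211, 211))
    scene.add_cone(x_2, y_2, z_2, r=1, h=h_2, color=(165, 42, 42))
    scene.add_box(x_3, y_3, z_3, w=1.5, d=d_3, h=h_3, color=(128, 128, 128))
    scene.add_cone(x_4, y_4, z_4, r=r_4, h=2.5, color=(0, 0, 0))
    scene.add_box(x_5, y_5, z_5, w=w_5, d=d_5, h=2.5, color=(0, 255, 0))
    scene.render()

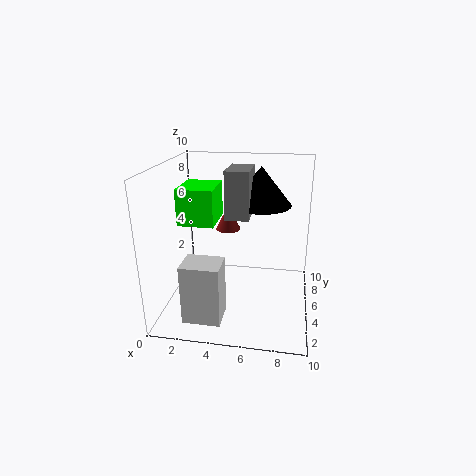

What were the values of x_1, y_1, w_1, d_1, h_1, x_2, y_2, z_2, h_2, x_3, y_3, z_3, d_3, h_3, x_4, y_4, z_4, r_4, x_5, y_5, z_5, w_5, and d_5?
x_1 = 2
y_1 = 1
w_1 = 2.5
d_1 = 2
h_1 = 4
x_2 = 3.5
y_2 = 9
z_2 = 4
h_2 = 2
x_3 = 4.5
y_3 = 3
z_3 = 7
d_3 = 2.5
h_3 = 3
x_4 = 6.5
y_4 = 5
z_4 = 7.5
r_4 = 2
x_5 = 1
y_5 = 4
z_5 = 6
w_5 = 2.5
d_5 = 3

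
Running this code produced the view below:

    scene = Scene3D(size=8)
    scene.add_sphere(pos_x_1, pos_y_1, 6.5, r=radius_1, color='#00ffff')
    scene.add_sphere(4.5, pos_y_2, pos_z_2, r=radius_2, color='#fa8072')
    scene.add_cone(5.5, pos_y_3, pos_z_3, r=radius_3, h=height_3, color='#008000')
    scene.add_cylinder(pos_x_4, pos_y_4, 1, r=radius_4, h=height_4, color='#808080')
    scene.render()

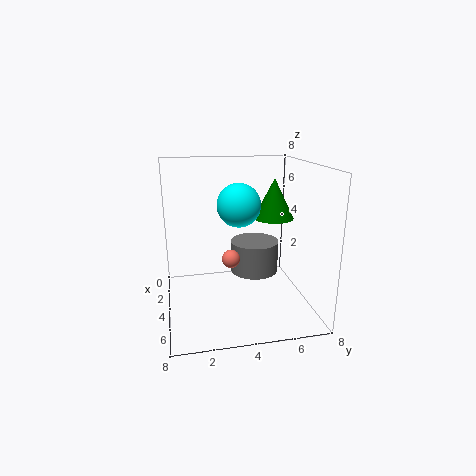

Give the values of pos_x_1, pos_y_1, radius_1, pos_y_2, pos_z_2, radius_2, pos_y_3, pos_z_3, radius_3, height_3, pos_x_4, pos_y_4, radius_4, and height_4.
pos_x_1 = 6.5, pos_y_1 = 3.5, radius_1 = 1, pos_y_2 = 3.5, pos_z_2 = 3, radius_2 = 0.5, pos_y_3 = 5.5, pos_z_3 = 5.5, radius_3 = 1, height_3 = 2, pos_x_4 = 2, pos_y_4 = 5.5, radius_4 = 1.5, height_4 = 2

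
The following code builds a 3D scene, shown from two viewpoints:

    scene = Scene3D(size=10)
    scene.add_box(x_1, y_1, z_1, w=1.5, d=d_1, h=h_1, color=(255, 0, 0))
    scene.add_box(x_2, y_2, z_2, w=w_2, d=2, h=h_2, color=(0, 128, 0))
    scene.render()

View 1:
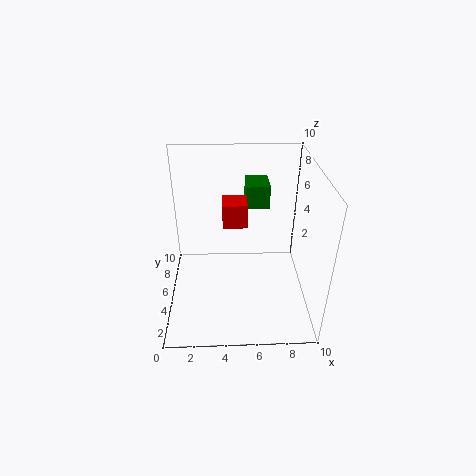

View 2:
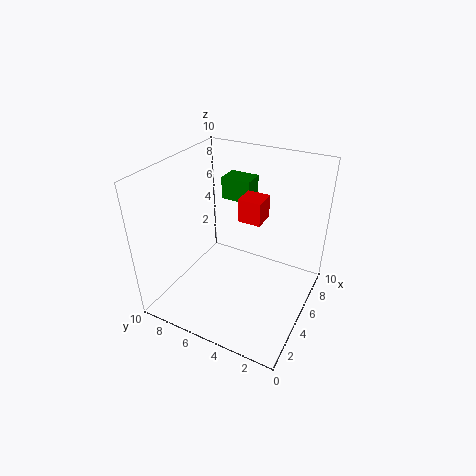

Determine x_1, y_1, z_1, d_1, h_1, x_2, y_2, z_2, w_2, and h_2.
x_1 = 4; y_1 = 3; z_1 = 7; d_1 = 1.5; h_1 = 1.5; x_2 = 5.5; y_2 = 4.5; z_2 = 7.5; w_2 = 1.5; h_2 = 1.5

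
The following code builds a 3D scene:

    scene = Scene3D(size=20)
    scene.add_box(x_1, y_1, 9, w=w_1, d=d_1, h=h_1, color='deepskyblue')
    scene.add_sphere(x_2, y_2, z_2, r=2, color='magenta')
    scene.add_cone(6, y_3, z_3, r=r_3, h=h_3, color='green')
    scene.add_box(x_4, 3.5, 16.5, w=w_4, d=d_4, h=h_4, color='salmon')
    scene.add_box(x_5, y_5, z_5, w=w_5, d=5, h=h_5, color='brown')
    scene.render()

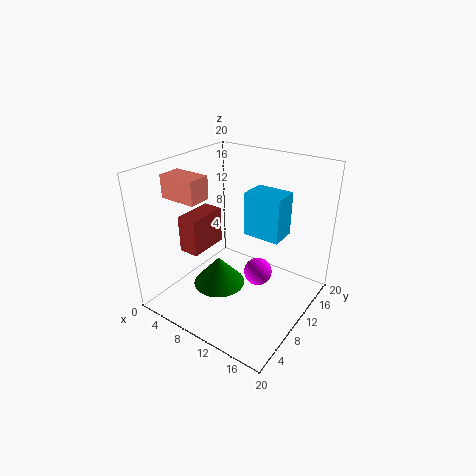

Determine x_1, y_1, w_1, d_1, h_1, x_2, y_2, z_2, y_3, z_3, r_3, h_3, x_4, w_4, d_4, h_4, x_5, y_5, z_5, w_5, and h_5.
x_1 = 9, y_1 = 13, w_1 = 5.5, d_1 = 4, h_1 = 6.5, x_2 = 12.5, y_2 = 11.5, z_2 = 4.5, y_3 = 10.5, z_3 = 0.5, r_3 = 4, h_3 = 4.5, x_4 = 3, w_4 = 5, d_4 = 3, h_4 = 3, x_5 = 7, y_5 = 2, z_5 = 11, w_5 = 2.5, h_5 = 4.5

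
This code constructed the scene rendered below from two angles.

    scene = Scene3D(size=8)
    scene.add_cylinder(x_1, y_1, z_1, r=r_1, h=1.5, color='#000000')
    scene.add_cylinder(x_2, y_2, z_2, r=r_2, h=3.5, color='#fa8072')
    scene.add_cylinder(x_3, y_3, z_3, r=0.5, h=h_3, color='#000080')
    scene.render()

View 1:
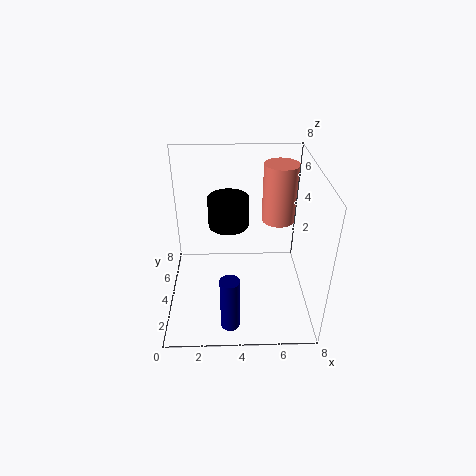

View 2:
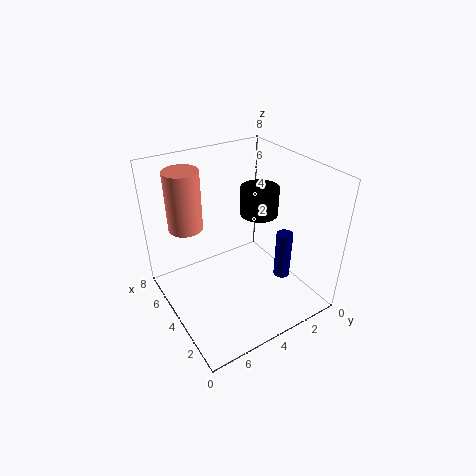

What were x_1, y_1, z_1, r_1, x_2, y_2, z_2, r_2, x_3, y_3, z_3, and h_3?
x_1 = 3.5; y_1 = 3; z_1 = 5.5; r_1 = 1; x_2 = 6.5; y_2 = 6; z_2 = 4; r_2 = 1; x_3 = 3.5; y_3 = 1; z_3 = 0.5; h_3 = 3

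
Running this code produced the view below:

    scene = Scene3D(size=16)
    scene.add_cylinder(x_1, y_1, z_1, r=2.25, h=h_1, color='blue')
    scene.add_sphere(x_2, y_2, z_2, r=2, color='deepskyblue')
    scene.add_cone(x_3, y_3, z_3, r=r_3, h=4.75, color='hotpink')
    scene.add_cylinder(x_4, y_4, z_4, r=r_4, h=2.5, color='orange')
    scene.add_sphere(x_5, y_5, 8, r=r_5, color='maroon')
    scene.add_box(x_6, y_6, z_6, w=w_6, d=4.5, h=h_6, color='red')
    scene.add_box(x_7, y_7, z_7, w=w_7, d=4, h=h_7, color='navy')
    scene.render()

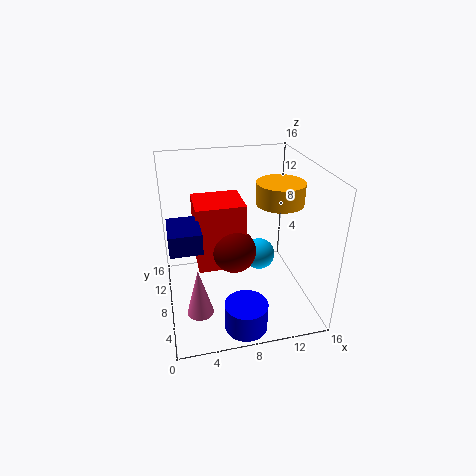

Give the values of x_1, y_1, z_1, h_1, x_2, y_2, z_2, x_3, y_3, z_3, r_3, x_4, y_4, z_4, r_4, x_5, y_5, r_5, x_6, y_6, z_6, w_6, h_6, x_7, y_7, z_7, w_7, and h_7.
x_1 = 7.5, y_1 = 2.25, z_1 = 0.5, h_1 = 3, x_2 = 11.75, y_2 = 11.75, z_2 = 3, x_3 = 2.75, y_3 = 1.5, z_3 = 4.25, r_3 = 1.25, x_4 = 13.25, y_4 = 9.5, z_4 = 11, r_4 = 2.75, x_5 = 7, y_5 = 5.5, r_5 = 2.25, x_6 = 3.25, y_6 = 5.25, z_6 = 6, w_6 = 5, h_6 = 7, x_7 = 0.5, y_7 = 2.5, z_7 = 10, w_7 = 3, h_7 = 2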